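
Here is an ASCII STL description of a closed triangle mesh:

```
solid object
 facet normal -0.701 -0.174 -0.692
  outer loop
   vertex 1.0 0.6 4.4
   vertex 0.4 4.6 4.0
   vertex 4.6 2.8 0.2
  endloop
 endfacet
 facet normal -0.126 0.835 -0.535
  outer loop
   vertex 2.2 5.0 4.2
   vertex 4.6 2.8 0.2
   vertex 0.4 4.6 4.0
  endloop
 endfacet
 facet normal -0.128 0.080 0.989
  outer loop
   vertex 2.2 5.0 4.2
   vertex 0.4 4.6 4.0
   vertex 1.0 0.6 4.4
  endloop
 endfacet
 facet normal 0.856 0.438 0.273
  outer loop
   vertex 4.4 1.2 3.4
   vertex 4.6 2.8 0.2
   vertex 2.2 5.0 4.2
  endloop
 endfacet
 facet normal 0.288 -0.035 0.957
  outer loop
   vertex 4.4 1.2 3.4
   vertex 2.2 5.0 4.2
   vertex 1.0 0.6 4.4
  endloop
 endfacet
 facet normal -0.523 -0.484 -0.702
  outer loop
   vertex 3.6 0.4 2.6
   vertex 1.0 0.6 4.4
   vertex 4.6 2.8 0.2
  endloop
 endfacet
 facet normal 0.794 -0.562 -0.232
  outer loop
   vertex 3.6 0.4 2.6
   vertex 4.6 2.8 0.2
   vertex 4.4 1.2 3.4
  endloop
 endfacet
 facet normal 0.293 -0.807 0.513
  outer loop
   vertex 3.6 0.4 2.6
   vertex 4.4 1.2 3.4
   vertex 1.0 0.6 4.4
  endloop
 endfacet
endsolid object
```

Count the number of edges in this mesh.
12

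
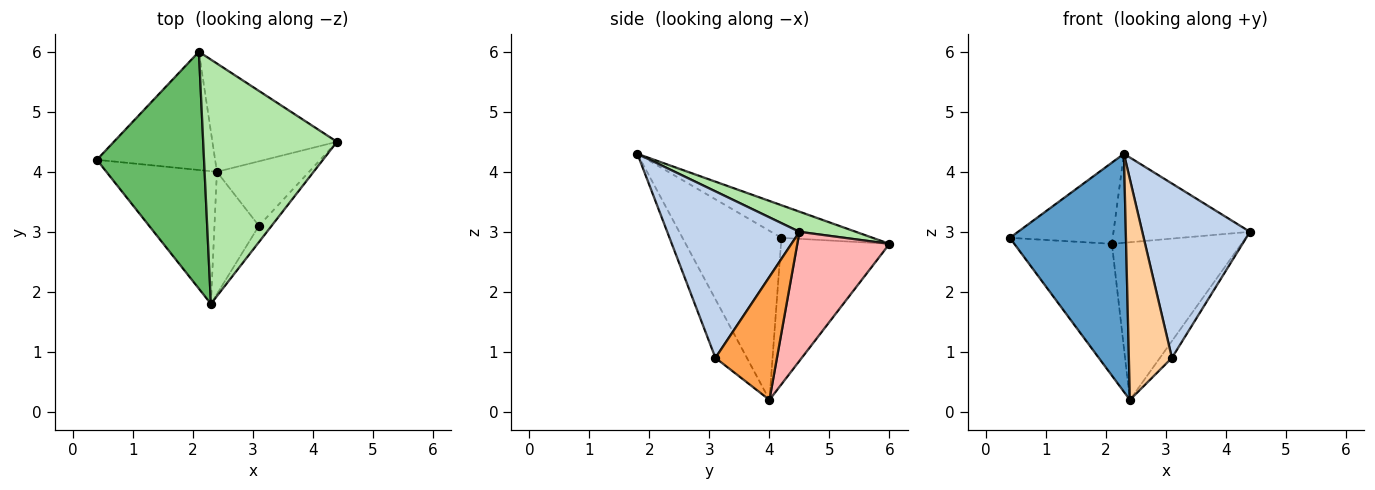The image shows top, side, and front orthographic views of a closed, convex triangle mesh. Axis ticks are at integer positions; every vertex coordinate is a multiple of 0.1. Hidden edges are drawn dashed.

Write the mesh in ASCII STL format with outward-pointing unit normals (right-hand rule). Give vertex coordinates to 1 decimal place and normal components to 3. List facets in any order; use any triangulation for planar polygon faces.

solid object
 facet normal -0.597 -0.701 -0.390
  outer loop
   vertex 2.4 4.0 0.2
   vertex 2.3 1.8 4.3
   vertex 0.4 4.2 2.9
  endloop
 endfacet
 facet normal 0.774 -0.630 -0.059
  outer loop
   vertex 3.1 3.1 0.9
   vertex 4.4 4.5 3.0
   vertex 2.3 1.8 4.3
  endloop
 endfacet
 facet normal 0.791 0.154 -0.592
  outer loop
   vertex 3.1 3.1 0.9
   vertex 2.4 4.0 0.2
   vertex 4.4 4.5 3.0
  endloop
 endfacet
 facet normal -0.539 -0.737 -0.408
  outer loop
   vertex 3.1 3.1 0.9
   vertex 2.3 1.8 4.3
   vertex 2.4 4.0 0.2
  endloop
 endfacet
 facet normal -0.276 0.312 0.909
  outer loop
   vertex 2.1 6.0 2.8
   vertex 0.4 4.2 2.9
   vertex 2.3 1.8 4.3
  endloop
 endfacet
 facet normal 0.140 0.339 0.930
  outer loop
   vertex 2.1 6.0 2.8
   vertex 2.3 1.8 4.3
   vertex 4.4 4.5 3.0
  endloop
 endfacet
 facet normal -0.637 0.573 -0.515
  outer loop
   vertex 2.1 6.0 2.8
   vertex 2.4 4.0 0.2
   vertex 0.4 4.2 2.9
  endloop
 endfacet
 facet normal 0.506 0.711 -0.488
  outer loop
   vertex 2.1 6.0 2.8
   vertex 4.4 4.5 3.0
   vertex 2.4 4.0 0.2
  endloop
 endfacet
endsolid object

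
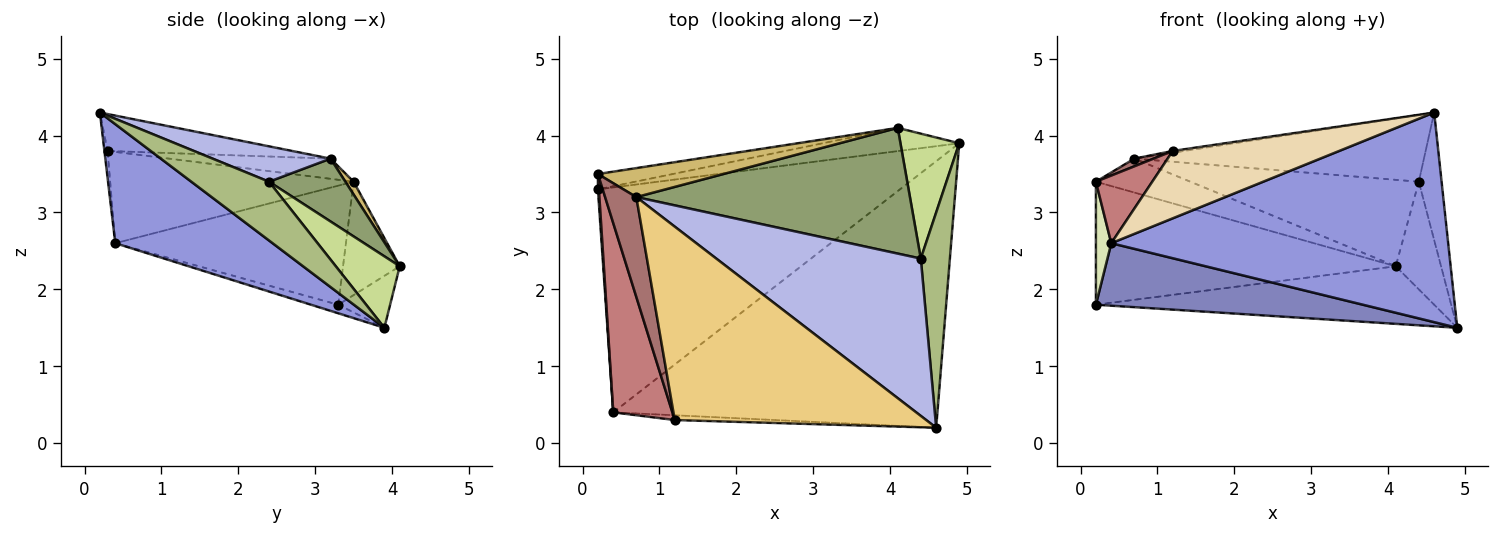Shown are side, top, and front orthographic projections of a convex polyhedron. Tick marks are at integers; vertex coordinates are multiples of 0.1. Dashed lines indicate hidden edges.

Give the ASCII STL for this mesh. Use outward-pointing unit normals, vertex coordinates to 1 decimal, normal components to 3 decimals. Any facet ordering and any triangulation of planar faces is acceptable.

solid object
 facet normal -0.141 0.918 -0.370
  outer loop
   vertex 4.1 4.1 2.3
   vertex 4.9 3.9 1.5
   vertex 0.2 3.3 1.8
  endloop
 endfacet
 facet normal -0.027 -0.268 -0.963
  outer loop
   vertex 0.4 0.4 2.6
   vertex 0.2 3.3 1.8
   vertex 4.9 3.9 1.5
  endloop
 endfacet
 facet normal 0.277 -0.594 -0.755
  outer loop
   vertex 0.4 0.4 2.6
   vertex 4.9 3.9 1.5
   vertex 4.6 0.2 4.3
  endloop
 endfacet
 facet normal 0.157 0.386 0.909
  outer loop
   vertex 4.4 2.4 3.4
   vertex 0.7 3.2 3.7
   vertex 4.6 0.2 4.3
  endloop
 endfacet
 facet normal 0.186 0.557 0.810
  outer loop
   vertex 4.4 2.4 3.4
   vertex 4.1 4.1 2.3
   vertex 0.7 3.2 3.7
  endloop
 endfacet
 facet normal 0.867 0.254 0.429
  outer loop
   vertex 4.4 2.4 3.4
   vertex 4.6 0.2 4.3
   vertex 4.9 3.9 1.5
  endloop
 endfacet
 facet normal 0.677 0.480 0.557
  outer loop
   vertex 4.4 2.4 3.4
   vertex 4.9 3.9 1.5
   vertex 4.1 4.1 2.3
  endloop
 endfacet
 facet normal -0.998 -0.067 0.008
  outer loop
   vertex 0.2 3.5 3.4
   vertex 0.2 3.3 1.8
   vertex 0.4 0.4 2.6
  endloop
 endfacet
 facet normal -0.184 0.975 -0.122
  outer loop
   vertex 0.2 3.5 3.4
   vertex 4.1 4.1 2.3
   vertex 0.2 3.3 1.8
  endloop
 endfacet
 facet normal 0.066 0.759 0.648
  outer loop
   vertex 0.2 3.5 3.4
   vertex 0.7 3.2 3.7
   vertex 4.1 4.1 2.3
  endloop
 endfacet
 facet normal -0.145 0.009 0.989
  outer loop
   vertex 1.2 0.3 3.8
   vertex 4.6 0.2 4.3
   vertex 0.7 3.2 3.7
  endloop
 endfacet
 facet normal -0.019 -0.997 -0.070
  outer loop
   vertex 1.2 0.3 3.8
   vertex 0.4 0.4 2.6
   vertex 4.6 0.2 4.3
  endloop
 endfacet
 facet normal -0.542 -0.064 0.838
  outer loop
   vertex 1.2 0.3 3.8
   vertex 0.7 3.2 3.7
   vertex 0.2 3.5 3.4
  endloop
 endfacet
 facet normal -0.824 -0.191 0.533
  outer loop
   vertex 1.2 0.3 3.8
   vertex 0.2 3.5 3.4
   vertex 0.4 0.4 2.6
  endloop
 endfacet
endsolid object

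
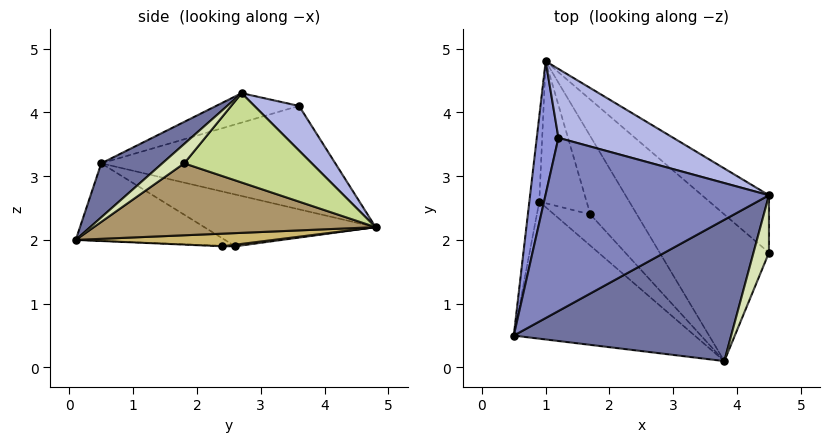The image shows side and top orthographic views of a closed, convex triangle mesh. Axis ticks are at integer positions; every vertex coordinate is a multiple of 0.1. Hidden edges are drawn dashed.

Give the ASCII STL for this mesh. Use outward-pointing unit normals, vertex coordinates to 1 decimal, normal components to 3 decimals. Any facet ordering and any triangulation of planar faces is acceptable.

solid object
 facet normal 0.177 -0.678 0.713
  outer loop
   vertex 3.8 0.1 2.0
   vertex 4.5 2.7 4.3
   vertex 0.5 0.5 3.2
  endloop
 endfacet
 facet normal -0.126 -0.250 0.960
  outer loop
   vertex 1.2 3.6 4.1
   vertex 0.5 0.5 3.2
   vertex 4.5 2.7 4.3
  endloop
 endfacet
 facet normal -0.966 0.159 0.202
  outer loop
   vertex 1.2 3.6 4.1
   vertex 1.0 4.8 2.2
   vertex 0.5 0.5 3.2
  endloop
 endfacet
 facet normal 0.198 0.838 0.508
  outer loop
   vertex 1.2 3.6 4.1
   vertex 4.5 2.7 4.3
   vertex 1.0 4.8 2.2
  endloop
 endfacet
 facet normal -0.980 0.070 -0.188
  outer loop
   vertex 0.9 2.6 1.9
   vertex 0.5 0.5 3.2
   vertex 1.0 4.8 2.2
  endloop
 endfacet
 facet normal -0.353 -0.443 -0.824
  outer loop
   vertex 0.9 2.6 1.9
   vertex 3.8 0.1 2.0
   vertex 0.5 0.5 3.2
  endloop
 endfacet
 facet normal 0.645 0.591 -0.484
  outer loop
   vertex 4.5 1.8 3.2
   vertex 1.0 4.8 2.2
   vertex 4.5 2.7 4.3
  endloop
 endfacet
 facet normal 0.622 -0.606 0.496
  outer loop
   vertex 4.5 1.8 3.2
   vertex 4.5 2.7 4.3
   vertex 3.8 0.1 2.0
  endloop
 endfacet
 facet normal 0.517 0.341 -0.785
  outer loop
   vertex 4.5 1.8 3.2
   vertex 3.8 0.1 2.0
   vertex 1.0 4.8 2.2
  endloop
 endfacet
 facet normal 0.257 0.193 -0.947
  outer loop
   vertex 1.7 2.4 1.9
   vertex 1.0 4.8 2.2
   vertex 3.8 0.1 2.0
  endloop
 endfacet
 facet normal 0.033 0.134 -0.990
  outer loop
   vertex 1.7 2.4 1.9
   vertex 0.9 2.6 1.9
   vertex 1.0 4.8 2.2
  endloop
 endfacet
 facet normal -0.014 -0.056 -0.998
  outer loop
   vertex 1.7 2.4 1.9
   vertex 3.8 0.1 2.0
   vertex 0.9 2.6 1.9
  endloop
 endfacet
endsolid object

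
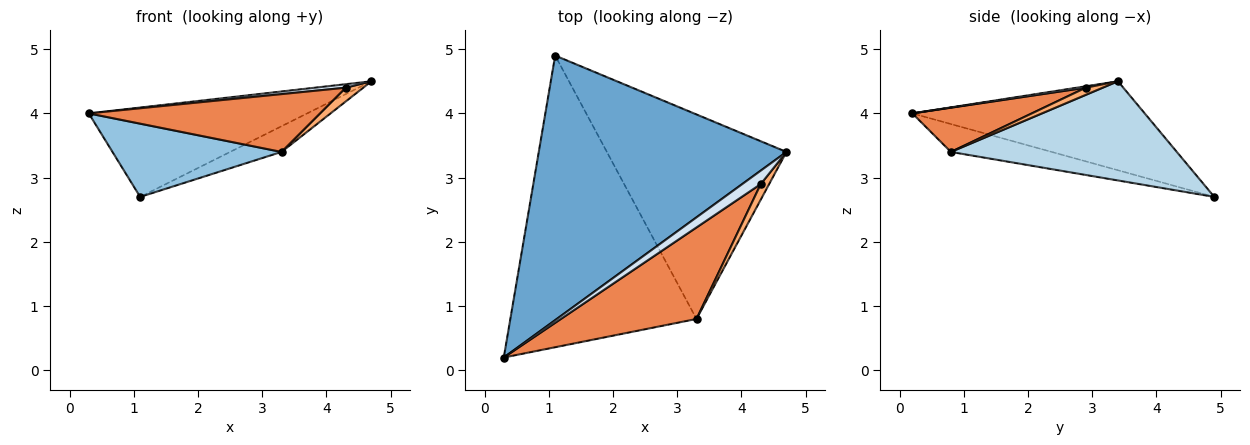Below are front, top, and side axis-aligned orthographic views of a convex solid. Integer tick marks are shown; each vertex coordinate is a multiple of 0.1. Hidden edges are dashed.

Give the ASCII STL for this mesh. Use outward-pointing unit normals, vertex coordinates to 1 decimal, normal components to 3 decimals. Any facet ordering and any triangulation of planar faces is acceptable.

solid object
 facet normal -0.322 0.303 0.897
  outer loop
   vertex 1.1 4.9 2.7
   vertex 0.3 0.2 4.0
   vertex 4.7 3.4 4.5
  endloop
 endfacet
 facet normal -0.144 -0.241 -0.960
  outer loop
   vertex 3.3 0.8 3.4
   vertex 0.3 0.2 4.0
   vertex 1.1 4.9 2.7
  endloop
 endfacet
 facet normal 0.481 0.109 -0.870
  outer loop
   vertex 3.3 0.8 3.4
   vertex 1.1 4.9 2.7
   vertex 4.7 3.4 4.5
  endloop
 endfacet
 facet normal 0.073 -0.252 0.965
  outer loop
   vertex 4.3 2.9 4.4
   vertex 4.7 3.4 4.5
   vertex 0.3 0.2 4.0
  endloop
 endfacet
 facet normal 0.266 -0.515 0.815
  outer loop
   vertex 4.3 2.9 4.4
   vertex 0.3 0.2 4.0
   vertex 3.3 0.8 3.4
  endloop
 endfacet
 facet normal 0.539 -0.557 0.632
  outer loop
   vertex 4.3 2.9 4.4
   vertex 3.3 0.8 3.4
   vertex 4.7 3.4 4.5
  endloop
 endfacet
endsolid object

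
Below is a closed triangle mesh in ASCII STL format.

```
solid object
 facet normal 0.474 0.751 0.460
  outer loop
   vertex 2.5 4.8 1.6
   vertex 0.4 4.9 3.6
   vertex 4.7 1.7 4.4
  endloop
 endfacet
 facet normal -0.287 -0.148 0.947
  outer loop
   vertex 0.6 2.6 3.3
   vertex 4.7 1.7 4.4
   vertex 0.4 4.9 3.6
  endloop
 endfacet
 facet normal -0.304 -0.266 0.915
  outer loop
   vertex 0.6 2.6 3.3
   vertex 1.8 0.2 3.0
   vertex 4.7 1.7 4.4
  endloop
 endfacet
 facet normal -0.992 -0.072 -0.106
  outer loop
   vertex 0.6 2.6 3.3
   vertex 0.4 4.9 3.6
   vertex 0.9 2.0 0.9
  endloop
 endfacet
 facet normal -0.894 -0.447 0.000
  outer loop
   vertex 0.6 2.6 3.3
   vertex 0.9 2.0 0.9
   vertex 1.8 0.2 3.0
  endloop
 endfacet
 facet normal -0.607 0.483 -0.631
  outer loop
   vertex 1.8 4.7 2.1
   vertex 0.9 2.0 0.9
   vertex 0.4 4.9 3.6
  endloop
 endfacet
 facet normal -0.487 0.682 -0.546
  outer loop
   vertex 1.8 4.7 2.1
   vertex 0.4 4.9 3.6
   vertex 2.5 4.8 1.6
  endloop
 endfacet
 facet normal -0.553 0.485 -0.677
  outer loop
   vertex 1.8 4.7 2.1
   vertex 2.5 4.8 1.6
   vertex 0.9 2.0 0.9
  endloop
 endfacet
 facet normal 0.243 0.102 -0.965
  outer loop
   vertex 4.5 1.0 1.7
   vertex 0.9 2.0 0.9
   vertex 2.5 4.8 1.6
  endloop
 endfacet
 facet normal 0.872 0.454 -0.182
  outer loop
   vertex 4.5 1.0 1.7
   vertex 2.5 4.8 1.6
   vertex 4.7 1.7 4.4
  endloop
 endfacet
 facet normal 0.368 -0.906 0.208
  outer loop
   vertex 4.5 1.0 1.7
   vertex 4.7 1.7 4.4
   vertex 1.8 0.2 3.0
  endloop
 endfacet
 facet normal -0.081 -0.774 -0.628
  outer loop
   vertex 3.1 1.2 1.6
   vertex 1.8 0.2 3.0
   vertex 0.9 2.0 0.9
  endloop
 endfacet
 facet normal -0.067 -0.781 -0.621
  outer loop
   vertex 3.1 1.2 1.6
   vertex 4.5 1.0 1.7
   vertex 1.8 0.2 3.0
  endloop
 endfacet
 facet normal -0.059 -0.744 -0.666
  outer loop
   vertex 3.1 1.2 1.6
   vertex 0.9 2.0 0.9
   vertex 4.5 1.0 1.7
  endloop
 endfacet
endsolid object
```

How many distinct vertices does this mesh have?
9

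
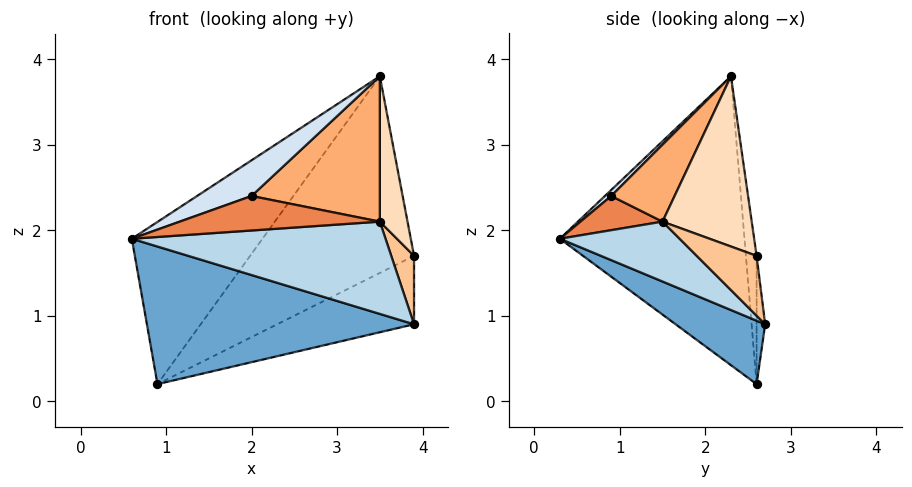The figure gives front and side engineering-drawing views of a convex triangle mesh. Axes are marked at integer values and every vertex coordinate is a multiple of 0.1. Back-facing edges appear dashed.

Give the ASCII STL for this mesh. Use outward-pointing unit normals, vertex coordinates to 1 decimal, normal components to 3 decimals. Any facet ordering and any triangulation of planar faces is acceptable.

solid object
 facet normal 0.201 -0.599 -0.775
  outer loop
   vertex 0.9 2.6 0.2
   vertex 3.9 2.7 0.9
   vertex 0.6 0.3 1.9
  endloop
 endfacet
 facet normal -0.688 0.487 0.538
  outer loop
   vertex 3.5 2.3 3.8
   vertex 0.9 2.6 0.2
   vertex 0.6 0.3 1.9
  endloop
 endfacet
 facet normal 0.339 -0.719 -0.606
  outer loop
   vertex 3.5 1.5 2.1
   vertex 0.6 0.3 1.9
   vertex 3.9 2.7 0.9
  endloop
 endfacet
 facet normal 0.087 -0.749 0.656
  outer loop
   vertex 2.0 0.9 2.4
   vertex 3.5 2.3 3.8
   vertex 0.6 0.3 1.9
  endloop
 endfacet
 facet normal 0.379 -0.924 0.047
  outer loop
   vertex 2.0 0.9 2.4
   vertex 0.6 0.3 1.9
   vertex 3.5 1.5 2.1
  endloop
 endfacet
 facet normal 0.408 -0.826 0.389
  outer loop
   vertex 2.0 0.9 2.4
   vertex 3.5 1.5 2.1
   vertex 3.5 2.3 3.8
  endloop
 endfacet
 facet normal 0.934 -0.356 -0.044
  outer loop
   vertex 3.9 2.6 1.7
   vertex 3.5 1.5 2.1
   vertex 3.9 2.7 0.9
  endloop
 endfacet
 facet normal 0.946 -0.294 0.138
  outer loop
   vertex 3.9 2.6 1.7
   vertex 3.5 2.3 3.8
   vertex 3.5 1.5 2.1
  endloop
 endfacet
 facet normal -0.062 0.990 0.124
  outer loop
   vertex 3.9 2.6 1.7
   vertex 3.9 2.7 0.9
   vertex 0.9 2.6 0.2
  endloop
 endfacet
 facet normal -0.065 0.990 0.129
  outer loop
   vertex 3.9 2.6 1.7
   vertex 0.9 2.6 0.2
   vertex 3.5 2.3 3.8
  endloop
 endfacet
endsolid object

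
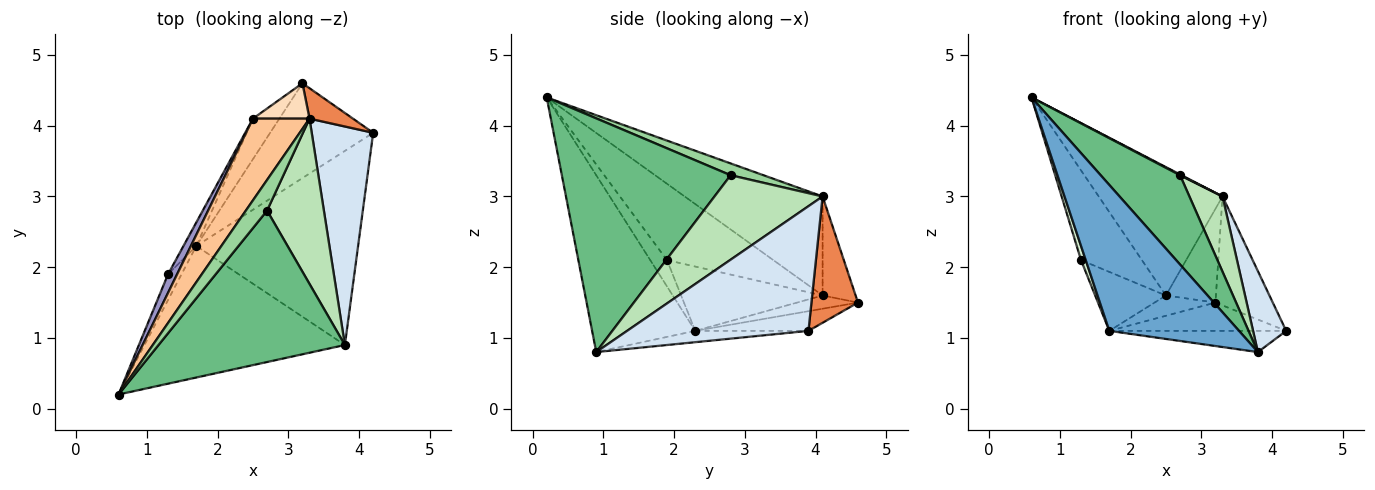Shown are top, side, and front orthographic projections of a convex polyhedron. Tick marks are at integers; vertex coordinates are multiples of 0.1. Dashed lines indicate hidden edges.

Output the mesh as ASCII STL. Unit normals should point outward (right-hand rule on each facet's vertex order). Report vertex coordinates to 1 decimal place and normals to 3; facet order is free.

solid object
 facet normal -0.509 -0.639 -0.576
  outer loop
   vertex 1.7 2.3 1.1
   vertex 3.8 0.9 0.8
   vertex 0.6 0.2 4.4
  endloop
 endfacet
 facet normal -0.069 0.108 -0.992
  outer loop
   vertex 1.7 2.3 1.1
   vertex 4.2 3.9 1.1
   vertex 3.8 0.9 0.8
  endloop
 endfacet
 facet normal -0.180 0.281 -0.943
  outer loop
   vertex 1.7 2.3 1.1
   vertex 3.2 4.6 1.5
   vertex 4.2 3.9 1.1
  endloop
 endfacet
 facet normal 0.885 -0.162 0.436
  outer loop
   vertex 3.3 4.1 3.0
   vertex 3.8 0.9 0.8
   vertex 4.2 3.9 1.1
  endloop
 endfacet
 facet normal 0.616 0.759 0.212
  outer loop
   vertex 3.3 4.1 3.0
   vertex 4.2 3.9 1.1
   vertex 3.2 4.6 1.5
  endloop
 endfacet
 facet normal -0.408 0.408 -0.816
  outer loop
   vertex 2.5 4.1 1.6
   vertex 3.2 4.6 1.5
   vertex 1.7 2.3 1.1
  endloop
 endfacet
 facet normal -0.685 0.615 0.391
  outer loop
   vertex 2.5 4.1 1.6
   vertex 0.6 0.2 4.4
   vertex 3.3 4.1 3.0
  endloop
 endfacet
 facet normal -0.526 0.796 0.300
  outer loop
   vertex 2.5 4.1 1.6
   vertex 3.3 4.1 3.0
   vertex 3.2 4.6 1.5
  endloop
 endfacet
 facet normal 0.734 -0.345 0.585
  outer loop
   vertex 2.7 2.8 3.3
   vertex 0.6 0.2 4.4
   vertex 3.8 0.9 0.8
  endloop
 endfacet
 facet normal 0.486 -0.022 0.874
  outer loop
   vertex 2.7 2.8 3.3
   vertex 3.3 4.1 3.0
   vertex 0.6 0.2 4.4
  endloop
 endfacet
 facet normal 0.804 -0.246 0.541
  outer loop
   vertex 2.7 2.8 3.3
   vertex 3.8 0.9 0.8
   vertex 3.3 4.1 3.0
  endloop
 endfacet
 facet normal -0.863 -0.243 -0.443
  outer loop
   vertex 1.3 1.9 2.1
   vertex 1.7 2.3 1.1
   vertex 0.6 0.2 4.4
  endloop
 endfacet
 facet normal -0.863 0.494 0.103
  outer loop
   vertex 1.3 1.9 2.1
   vertex 0.6 0.2 4.4
   vertex 2.5 4.1 1.6
  endloop
 endfacet
 facet normal -0.880 0.440 -0.176
  outer loop
   vertex 1.3 1.9 2.1
   vertex 2.5 4.1 1.6
   vertex 1.7 2.3 1.1
  endloop
 endfacet
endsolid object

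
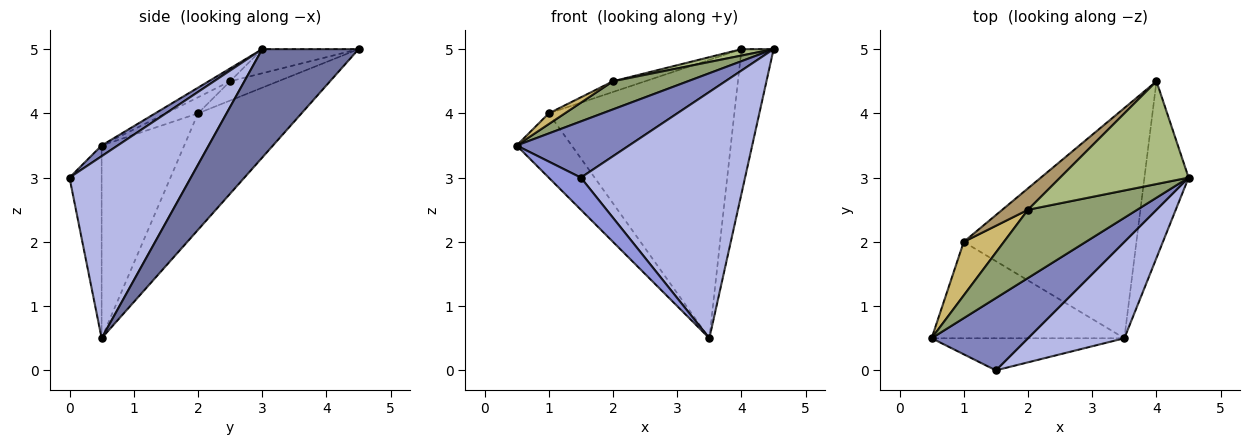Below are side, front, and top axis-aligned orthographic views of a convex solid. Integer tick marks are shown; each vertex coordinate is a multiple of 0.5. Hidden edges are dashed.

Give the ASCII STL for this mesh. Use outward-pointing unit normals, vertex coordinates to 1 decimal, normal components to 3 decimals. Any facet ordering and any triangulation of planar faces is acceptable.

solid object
 facet normal 0.885 0.295 -0.361
  outer loop
   vertex 4.0 4.5 5.0
   vertex 4.5 3.0 5.0
   vertex 3.5 0.5 0.5
  endloop
 endfacet
 facet normal 0.087 -0.612 0.786
  outer loop
   vertex 1.5 0.0 3.0
   vertex 4.5 3.0 5.0
   vertex 0.5 0.5 3.5
  endloop
 endfacet
 facet normal -0.577 -0.577 -0.577
  outer loop
   vertex 1.5 0.0 3.0
   vertex 0.5 0.5 3.5
   vertex 3.5 0.5 0.5
  endloop
 endfacet
 facet normal 0.567 -0.767 0.300
  outer loop
   vertex 1.5 0.0 3.0
   vertex 3.5 0.5 0.5
   vertex 4.5 3.0 5.0
  endloop
 endfacet
 facet normal -0.108 -0.379 0.919
  outer loop
   vertex 2.0 2.5 4.5
   vertex 0.5 0.5 3.5
   vertex 4.5 3.0 5.0
  endloop
 endfacet
 facet normal -0.184 -0.061 0.981
  outer loop
   vertex 2.0 2.5 4.5
   vertex 4.5 3.0 5.0
   vertex 4.0 4.5 5.0
  endloop
 endfacet
 facet normal -0.395 0.708 -0.585
  outer loop
   vertex 1.0 2.0 4.0
   vertex 4.0 4.5 5.0
   vertex 3.5 0.5 0.5
  endloop
 endfacet
 facet normal -0.640 0.426 -0.640
  outer loop
   vertex 1.0 2.0 4.0
   vertex 3.5 0.5 0.5
   vertex 0.5 0.5 3.5
  endloop
 endfacet
 facet normal -0.557 0.371 0.743
  outer loop
   vertex 1.0 2.0 4.0
   vertex 2.0 2.5 4.5
   vertex 4.0 4.5 5.0
  endloop
 endfacet
 facet normal -0.365 -0.183 0.913
  outer loop
   vertex 1.0 2.0 4.0
   vertex 0.5 0.5 3.5
   vertex 2.0 2.5 4.5
  endloop
 endfacet
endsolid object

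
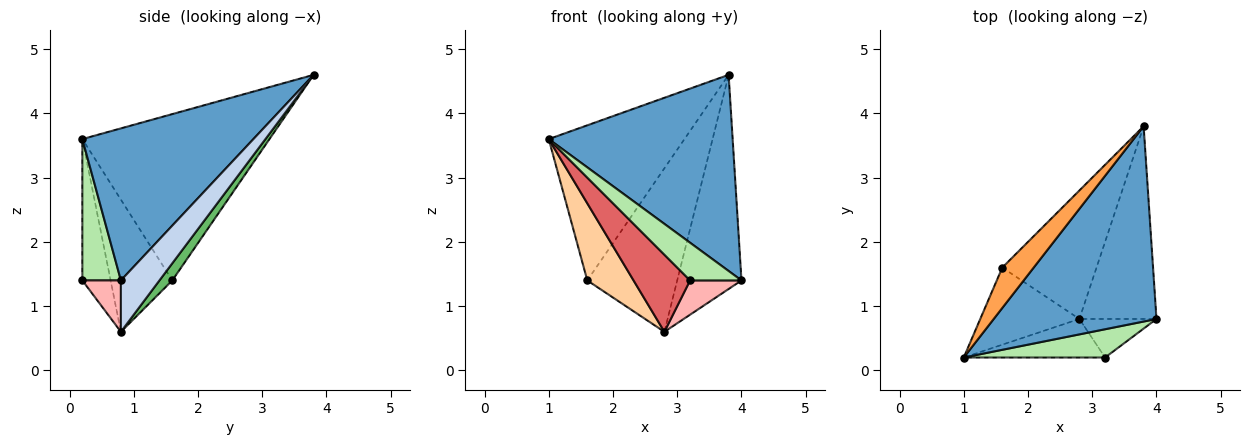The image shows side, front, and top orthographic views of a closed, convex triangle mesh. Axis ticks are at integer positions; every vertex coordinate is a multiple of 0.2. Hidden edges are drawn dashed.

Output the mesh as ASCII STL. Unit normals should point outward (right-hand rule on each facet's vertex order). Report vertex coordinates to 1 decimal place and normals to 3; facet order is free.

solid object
 facet normal 0.550 -0.592 0.589
  outer loop
   vertex 3.8 3.8 4.6
   vertex 1.0 0.2 3.6
   vertex 4.0 0.8 1.4
  endloop
 endfacet
 facet normal 0.407 0.679 -0.611
  outer loop
   vertex 2.8 0.8 0.6
   vertex 3.8 3.8 4.6
   vertex 4.0 0.8 1.4
  endloop
 endfacet
 facet normal -0.800 0.580 0.151
  outer loop
   vertex 1.6 1.6 1.4
   vertex 1.0 0.2 3.6
   vertex 3.8 3.8 4.6
  endloop
 endfacet
 facet normal -0.686 -0.514 -0.514
  outer loop
   vertex 1.6 1.6 1.4
   vertex 2.8 0.8 0.6
   vertex 1.0 0.2 3.6
  endloop
 endfacet
 facet normal 0.112 0.781 -0.614
  outer loop
   vertex 1.6 1.6 1.4
   vertex 3.8 3.8 4.6
   vertex 2.8 0.8 0.6
  endloop
 endfacet
 facet normal 0.514 -0.686 0.514
  outer loop
   vertex 3.2 0.2 1.4
   vertex 4.0 0.8 1.4
   vertex 1.0 0.2 3.6
  endloop
 endfacet
 facet normal -0.408 -0.816 -0.408
  outer loop
   vertex 3.2 0.2 1.4
   vertex 1.0 0.2 3.6
   vertex 2.8 0.8 0.6
  endloop
 endfacet
 facet normal 0.446 -0.595 -0.669
  outer loop
   vertex 3.2 0.2 1.4
   vertex 2.8 0.8 0.6
   vertex 4.0 0.8 1.4
  endloop
 endfacet
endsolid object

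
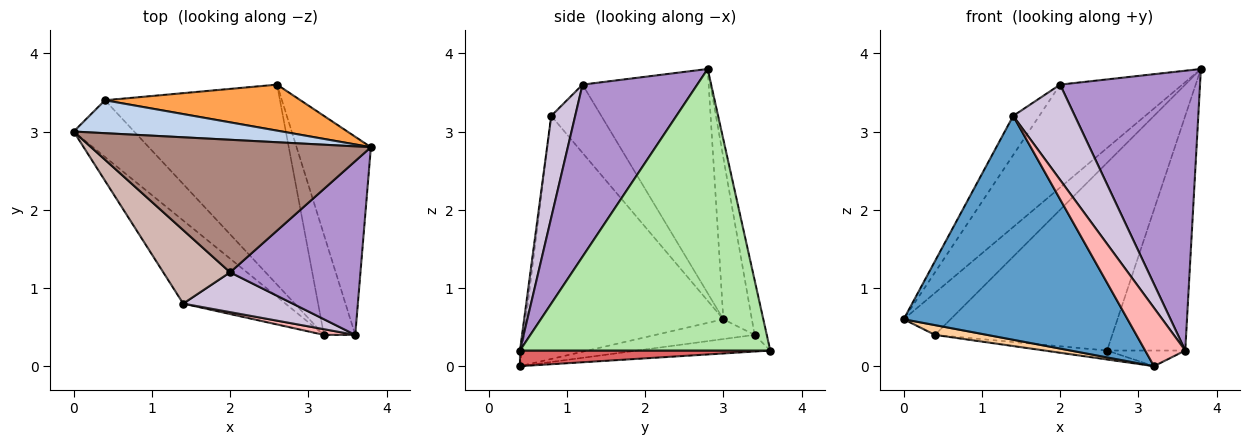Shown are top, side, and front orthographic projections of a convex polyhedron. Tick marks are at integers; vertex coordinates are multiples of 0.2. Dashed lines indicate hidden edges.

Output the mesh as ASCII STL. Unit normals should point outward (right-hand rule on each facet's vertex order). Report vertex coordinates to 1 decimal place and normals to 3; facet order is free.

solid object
 facet normal -0.637 -0.722 -0.268
  outer loop
   vertex 1.4 0.8 3.2
   vertex 0.0 3.0 0.6
   vertex 3.2 0.4 0.0
  endloop
 endfacet
 facet normal -0.431 0.710 0.557
  outer loop
   vertex 0.4 3.4 0.4
   vertex 0.0 3.0 0.6
   vertex 3.8 2.8 3.8
  endloop
 endfacet
 facet normal -0.067 0.969 0.238
  outer loop
   vertex 0.4 3.4 0.4
   vertex 3.8 2.8 3.8
   vertex 2.6 3.6 0.2
  endloop
 endfacet
 facet normal -0.307 -0.162 -0.938
  outer loop
   vertex 0.4 3.4 0.4
   vertex 3.2 0.4 0.0
   vertex 0.0 3.0 0.6
  endloop
 endfacet
 facet normal -0.094 0.044 -0.995
  outer loop
   vertex 0.4 3.4 0.4
   vertex 2.6 3.6 0.2
   vertex 3.2 0.4 0.0
  endloop
 endfacet
 facet normal 0.926 0.289 -0.244
  outer loop
   vertex 3.6 0.4 0.2
   vertex 2.6 3.6 0.2
   vertex 3.8 2.8 3.8
  endloop
 endfacet
 facet normal 0.443 0.138 -0.886
  outer loop
   vertex 3.6 0.4 0.2
   vertex 3.2 0.4 0.0
   vertex 2.6 3.6 0.2
  endloop
 endfacet
 facet normal -0.048 -0.994 0.097
  outer loop
   vertex 3.6 0.4 0.2
   vertex 1.4 0.8 3.2
   vertex 3.2 0.4 0.0
  endloop
 endfacet
 facet normal 0.572 -0.697 0.433
  outer loop
   vertex 2.0 1.2 3.6
   vertex 3.6 0.4 0.2
   vertex 3.8 2.8 3.8
  endloop
 endfacet
 facet normal 0.337 -0.869 0.363
  outer loop
   vertex 2.0 1.2 3.6
   vertex 1.4 0.8 3.2
   vertex 3.6 0.4 0.2
  endloop
 endfacet
 facet normal -0.535 0.518 0.667
  outer loop
   vertex 2.0 1.2 3.6
   vertex 3.8 2.8 3.8
   vertex 0.0 3.0 0.6
  endloop
 endfacet
 facet normal -0.670 0.349 0.656
  outer loop
   vertex 2.0 1.2 3.6
   vertex 0.0 3.0 0.6
   vertex 1.4 0.8 3.2
  endloop
 endfacet
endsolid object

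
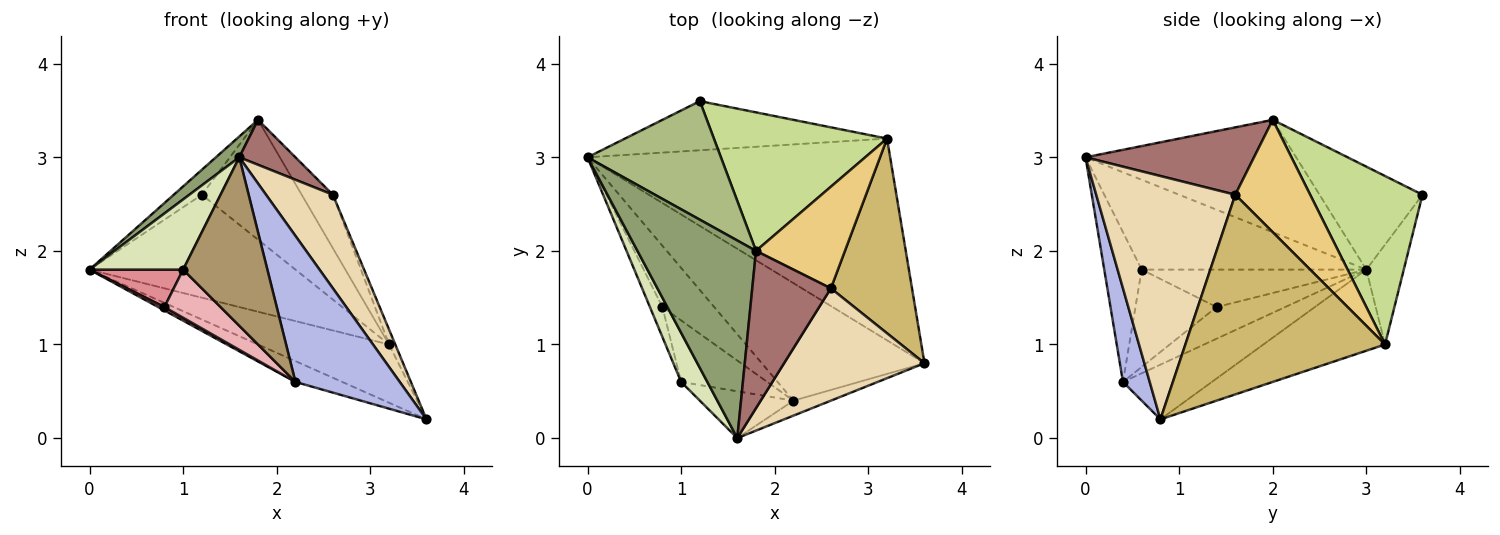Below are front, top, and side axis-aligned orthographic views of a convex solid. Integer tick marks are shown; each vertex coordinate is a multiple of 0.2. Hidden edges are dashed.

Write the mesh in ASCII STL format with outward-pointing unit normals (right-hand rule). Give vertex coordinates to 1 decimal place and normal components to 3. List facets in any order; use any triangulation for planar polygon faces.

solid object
 facet normal -0.249 0.269 -0.930
  outer loop
   vertex 3.2 3.2 1.0
   vertex 3.6 0.8 0.2
   vertex 0.0 3.0 1.8
  endloop
 endfacet
 facet normal -0.162 0.891 -0.425
  outer loop
   vertex 3.2 3.2 1.0
   vertex 0.0 3.0 1.8
   vertex 1.2 3.6 2.6
  endloop
 endfacet
 facet normal -0.314 0.165 -0.935
  outer loop
   vertex 2.2 0.4 0.6
   vertex 0.0 3.0 1.8
   vertex 3.6 0.8 0.2
  endloop
 endfacet
 facet normal 0.247 -0.964 -0.099
  outer loop
   vertex 2.2 0.4 0.6
   vertex 3.6 0.8 0.2
   vertex 1.6 0.0 3.0
  endloop
 endfacet
 facet normal -0.686 -0.076 0.724
  outer loop
   vertex 1.8 2.0 3.4
   vertex 0.0 3.0 1.8
   vertex 1.6 0.0 3.0
  endloop
 endfacet
 facet normal -0.603 0.164 0.781
  outer loop
   vertex 1.8 2.0 3.4
   vertex 1.2 3.6 2.6
   vertex 0.0 3.0 1.8
  endloop
 endfacet
 facet normal 0.593 0.527 0.609
  outer loop
   vertex 1.8 2.0 3.4
   vertex 3.2 3.2 1.0
   vertex 1.2 3.6 2.6
  endloop
 endfacet
 facet normal -0.891 -0.371 0.260
  outer loop
   vertex 1.0 0.6 1.8
   vertex 1.6 0.0 3.0
   vertex 0.0 3.0 1.8
  endloop
 endfacet
 facet normal -0.394 -0.886 -0.246
  outer loop
   vertex 1.0 0.6 1.8
   vertex 2.2 0.4 0.6
   vertex 1.6 0.0 3.0
  endloop
 endfacet
 facet normal 0.926 0.029 0.376
  outer loop
   vertex 2.6 1.6 2.6
   vertex 3.6 0.8 0.2
   vertex 3.2 3.2 1.0
  endloop
 endfacet
 facet normal 0.745 0.311 0.590
  outer loop
   vertex 2.6 1.6 2.6
   vertex 3.2 3.2 1.0
   vertex 1.8 2.0 3.4
  endloop
 endfacet
 facet normal 0.800 -0.384 0.461
  outer loop
   vertex 2.6 1.6 2.6
   vertex 1.6 0.0 3.0
   vertex 3.6 0.8 0.2
  endloop
 endfacet
 facet normal 0.636 -0.212 0.742
  outer loop
   vertex 2.6 1.6 2.6
   vertex 1.8 2.0 3.4
   vertex 1.6 0.0 3.0
  endloop
 endfacet
 facet normal -0.521 -0.047 -0.852
  outer loop
   vertex 0.8 1.4 1.4
   vertex 0.0 3.0 1.8
   vertex 2.2 0.4 0.6
  endloop
 endfacet
 facet normal -0.882 -0.368 -0.294
  outer loop
   vertex 0.8 1.4 1.4
   vertex 1.0 0.6 1.8
   vertex 0.0 3.0 1.8
  endloop
 endfacet
 facet normal -0.665 -0.460 -0.588
  outer loop
   vertex 0.8 1.4 1.4
   vertex 2.2 0.4 0.6
   vertex 1.0 0.6 1.8
  endloop
 endfacet
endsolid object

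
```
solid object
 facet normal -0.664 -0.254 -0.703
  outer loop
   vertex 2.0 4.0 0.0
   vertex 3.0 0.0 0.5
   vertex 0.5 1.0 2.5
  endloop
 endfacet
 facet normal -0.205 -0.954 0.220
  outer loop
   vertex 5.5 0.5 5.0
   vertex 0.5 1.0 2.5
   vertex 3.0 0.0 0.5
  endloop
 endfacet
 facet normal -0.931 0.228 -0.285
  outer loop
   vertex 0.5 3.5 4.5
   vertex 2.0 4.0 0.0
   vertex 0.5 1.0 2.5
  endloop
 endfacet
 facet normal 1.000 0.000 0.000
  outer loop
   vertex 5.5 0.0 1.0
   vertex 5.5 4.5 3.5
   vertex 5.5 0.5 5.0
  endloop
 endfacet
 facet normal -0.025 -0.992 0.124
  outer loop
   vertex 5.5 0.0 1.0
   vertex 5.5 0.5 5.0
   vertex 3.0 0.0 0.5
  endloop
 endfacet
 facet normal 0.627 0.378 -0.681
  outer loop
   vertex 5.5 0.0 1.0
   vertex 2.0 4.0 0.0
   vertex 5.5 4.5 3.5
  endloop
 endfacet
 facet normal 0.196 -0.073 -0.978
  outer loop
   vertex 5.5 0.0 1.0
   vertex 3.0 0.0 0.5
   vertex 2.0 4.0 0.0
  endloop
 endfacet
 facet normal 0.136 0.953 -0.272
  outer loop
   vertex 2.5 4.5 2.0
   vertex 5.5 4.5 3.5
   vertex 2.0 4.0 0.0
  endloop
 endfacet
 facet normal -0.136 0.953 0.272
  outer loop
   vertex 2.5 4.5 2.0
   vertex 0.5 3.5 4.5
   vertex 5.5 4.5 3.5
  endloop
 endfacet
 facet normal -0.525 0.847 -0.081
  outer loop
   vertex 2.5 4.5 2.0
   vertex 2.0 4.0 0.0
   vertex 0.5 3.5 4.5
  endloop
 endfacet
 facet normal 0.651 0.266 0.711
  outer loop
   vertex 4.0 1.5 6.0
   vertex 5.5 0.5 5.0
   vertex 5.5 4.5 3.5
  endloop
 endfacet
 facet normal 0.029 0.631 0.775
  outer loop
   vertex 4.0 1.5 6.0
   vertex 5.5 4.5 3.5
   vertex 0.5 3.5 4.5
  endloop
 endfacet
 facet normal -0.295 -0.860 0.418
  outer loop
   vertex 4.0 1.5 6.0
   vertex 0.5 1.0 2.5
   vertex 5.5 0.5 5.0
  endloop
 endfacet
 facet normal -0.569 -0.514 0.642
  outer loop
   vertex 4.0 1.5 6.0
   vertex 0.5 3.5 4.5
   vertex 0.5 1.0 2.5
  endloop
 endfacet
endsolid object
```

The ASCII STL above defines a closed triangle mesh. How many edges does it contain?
21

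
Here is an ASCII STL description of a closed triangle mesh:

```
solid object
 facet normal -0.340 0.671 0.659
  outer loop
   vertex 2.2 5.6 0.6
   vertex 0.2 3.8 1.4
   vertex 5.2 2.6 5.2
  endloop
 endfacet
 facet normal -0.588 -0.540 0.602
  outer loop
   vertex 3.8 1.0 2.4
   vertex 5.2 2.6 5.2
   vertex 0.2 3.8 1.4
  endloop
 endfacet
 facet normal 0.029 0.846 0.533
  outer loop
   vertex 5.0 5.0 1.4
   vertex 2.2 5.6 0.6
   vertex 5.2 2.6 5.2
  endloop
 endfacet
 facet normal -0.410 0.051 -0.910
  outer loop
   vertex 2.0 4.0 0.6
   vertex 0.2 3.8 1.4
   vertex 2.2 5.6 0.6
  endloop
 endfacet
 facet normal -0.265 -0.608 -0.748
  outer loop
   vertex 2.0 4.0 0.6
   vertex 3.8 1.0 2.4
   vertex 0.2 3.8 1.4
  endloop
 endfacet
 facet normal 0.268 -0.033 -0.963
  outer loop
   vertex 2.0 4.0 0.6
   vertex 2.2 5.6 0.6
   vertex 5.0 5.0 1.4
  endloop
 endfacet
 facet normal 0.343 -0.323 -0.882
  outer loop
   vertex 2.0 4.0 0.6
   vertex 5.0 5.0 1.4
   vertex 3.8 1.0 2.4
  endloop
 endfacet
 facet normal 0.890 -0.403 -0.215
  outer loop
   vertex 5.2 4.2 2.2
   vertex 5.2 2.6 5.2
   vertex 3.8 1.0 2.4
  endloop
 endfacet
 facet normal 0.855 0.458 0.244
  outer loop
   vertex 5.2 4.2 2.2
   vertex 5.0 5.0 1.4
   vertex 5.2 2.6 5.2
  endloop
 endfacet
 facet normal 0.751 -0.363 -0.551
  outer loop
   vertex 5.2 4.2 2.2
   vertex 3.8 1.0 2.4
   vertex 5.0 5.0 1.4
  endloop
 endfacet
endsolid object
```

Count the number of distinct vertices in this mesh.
7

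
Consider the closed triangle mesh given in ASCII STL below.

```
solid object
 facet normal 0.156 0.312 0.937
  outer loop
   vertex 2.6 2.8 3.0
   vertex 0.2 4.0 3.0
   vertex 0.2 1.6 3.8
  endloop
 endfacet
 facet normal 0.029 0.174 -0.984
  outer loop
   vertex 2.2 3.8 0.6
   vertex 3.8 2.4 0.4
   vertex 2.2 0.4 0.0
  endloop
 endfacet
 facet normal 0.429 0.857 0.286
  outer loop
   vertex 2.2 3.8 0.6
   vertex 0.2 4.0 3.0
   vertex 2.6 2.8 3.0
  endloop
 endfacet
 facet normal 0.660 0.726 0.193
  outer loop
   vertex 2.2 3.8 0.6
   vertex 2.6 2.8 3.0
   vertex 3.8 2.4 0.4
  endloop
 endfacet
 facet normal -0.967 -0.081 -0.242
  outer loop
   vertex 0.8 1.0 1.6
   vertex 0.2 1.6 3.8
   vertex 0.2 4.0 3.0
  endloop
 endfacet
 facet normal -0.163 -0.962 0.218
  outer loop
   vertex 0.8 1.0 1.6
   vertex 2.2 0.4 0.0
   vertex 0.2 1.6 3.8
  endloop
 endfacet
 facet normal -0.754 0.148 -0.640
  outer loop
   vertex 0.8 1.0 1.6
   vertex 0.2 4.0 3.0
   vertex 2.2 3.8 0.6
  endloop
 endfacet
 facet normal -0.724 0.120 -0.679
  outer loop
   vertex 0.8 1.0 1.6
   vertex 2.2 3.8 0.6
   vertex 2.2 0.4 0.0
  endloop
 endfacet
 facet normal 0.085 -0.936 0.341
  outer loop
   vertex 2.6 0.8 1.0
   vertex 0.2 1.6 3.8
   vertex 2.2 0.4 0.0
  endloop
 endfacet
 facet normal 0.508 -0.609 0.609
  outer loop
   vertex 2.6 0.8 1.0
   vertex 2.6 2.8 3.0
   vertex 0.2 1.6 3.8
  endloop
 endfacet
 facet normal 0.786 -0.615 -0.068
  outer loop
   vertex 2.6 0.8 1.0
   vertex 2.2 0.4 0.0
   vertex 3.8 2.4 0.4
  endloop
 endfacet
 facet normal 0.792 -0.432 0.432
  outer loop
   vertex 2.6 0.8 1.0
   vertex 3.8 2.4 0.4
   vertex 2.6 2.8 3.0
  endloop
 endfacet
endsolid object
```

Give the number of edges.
18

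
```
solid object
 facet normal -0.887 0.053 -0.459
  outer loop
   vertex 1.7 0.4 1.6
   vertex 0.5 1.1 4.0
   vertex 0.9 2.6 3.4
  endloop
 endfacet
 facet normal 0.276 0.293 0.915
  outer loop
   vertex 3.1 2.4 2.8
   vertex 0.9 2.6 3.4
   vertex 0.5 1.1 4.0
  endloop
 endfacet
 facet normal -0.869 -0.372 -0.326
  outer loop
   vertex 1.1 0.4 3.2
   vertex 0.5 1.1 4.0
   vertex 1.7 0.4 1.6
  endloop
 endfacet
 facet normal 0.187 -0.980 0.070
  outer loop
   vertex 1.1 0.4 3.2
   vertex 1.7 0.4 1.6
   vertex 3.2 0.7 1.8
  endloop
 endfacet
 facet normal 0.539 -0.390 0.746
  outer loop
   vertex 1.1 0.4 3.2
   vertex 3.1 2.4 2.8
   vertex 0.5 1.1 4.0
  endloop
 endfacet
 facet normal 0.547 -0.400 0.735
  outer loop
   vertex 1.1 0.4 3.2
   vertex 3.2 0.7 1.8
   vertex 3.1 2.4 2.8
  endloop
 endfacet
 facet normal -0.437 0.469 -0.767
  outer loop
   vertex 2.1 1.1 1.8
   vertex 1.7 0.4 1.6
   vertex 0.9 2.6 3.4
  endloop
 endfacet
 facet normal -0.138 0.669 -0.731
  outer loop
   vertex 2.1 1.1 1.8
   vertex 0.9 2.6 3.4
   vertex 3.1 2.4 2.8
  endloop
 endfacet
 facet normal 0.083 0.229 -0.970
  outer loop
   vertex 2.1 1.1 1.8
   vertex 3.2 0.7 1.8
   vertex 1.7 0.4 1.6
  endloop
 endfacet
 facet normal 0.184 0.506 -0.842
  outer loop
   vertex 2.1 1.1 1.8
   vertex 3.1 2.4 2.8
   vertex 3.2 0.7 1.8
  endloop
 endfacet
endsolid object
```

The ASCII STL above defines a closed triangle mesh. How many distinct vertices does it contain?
7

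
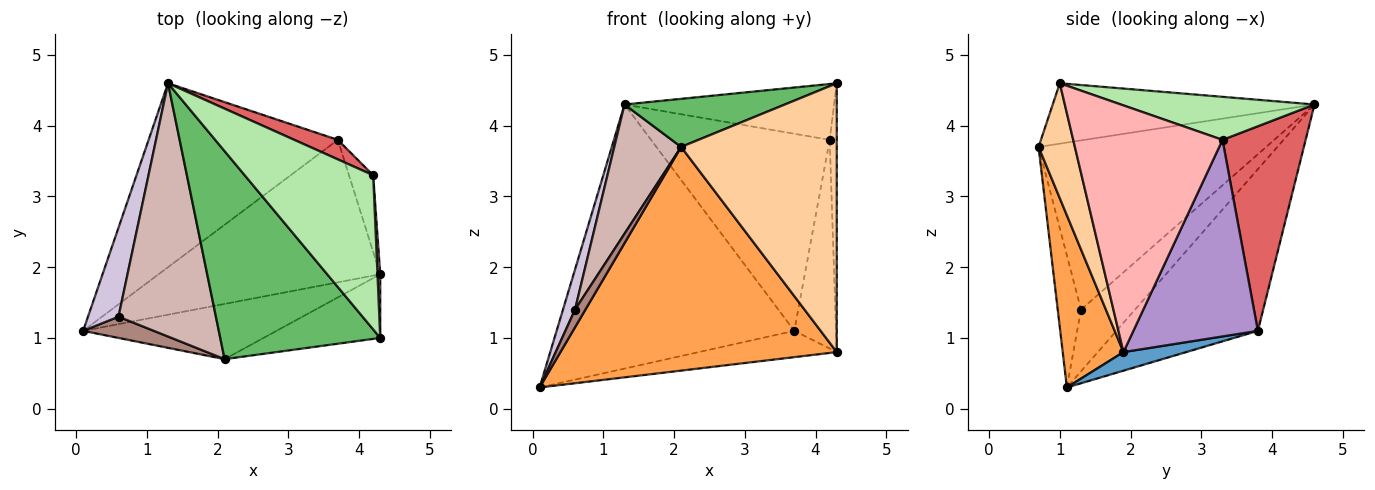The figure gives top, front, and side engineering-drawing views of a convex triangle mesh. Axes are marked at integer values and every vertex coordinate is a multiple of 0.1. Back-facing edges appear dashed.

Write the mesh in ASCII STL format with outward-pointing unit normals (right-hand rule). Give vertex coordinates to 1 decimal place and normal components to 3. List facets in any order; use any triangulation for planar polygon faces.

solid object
 facet normal 0.082 0.181 -0.980
  outer loop
   vertex 3.7 3.8 1.1
   vertex 4.3 1.9 0.8
   vertex 0.1 1.1 0.3
  endloop
 endfacet
 facet normal -0.439 0.737 -0.514
  outer loop
   vertex 3.7 3.8 1.1
   vertex 0.1 1.1 0.3
   vertex 1.3 4.6 4.3
  endloop
 endfacet
 facet normal 0.209 -0.949 -0.234
  outer loop
   vertex 2.1 0.7 3.7
   vertex 0.1 1.1 0.3
   vertex 4.3 1.9 0.8
  endloop
 endfacet
 facet normal 0.221 -0.949 -0.225
  outer loop
   vertex 2.1 0.7 3.7
   vertex 4.3 1.9 0.8
   vertex 4.3 1.0 4.6
  endloop
 endfacet
 facet normal -0.345 -0.211 0.914
  outer loop
   vertex 2.1 0.7 3.7
   vertex 4.3 1.0 4.6
   vertex 1.3 4.6 4.3
  endloop
 endfacet
 facet normal 0.300 0.325 0.897
  outer loop
   vertex 4.2 3.3 3.8
   vertex 1.3 4.6 4.3
   vertex 4.3 1.0 4.6
  endloop
 endfacet
 facet normal 0.420 0.903 0.089
  outer loop
   vertex 4.2 3.3 3.8
   vertex 3.7 3.8 1.1
   vertex 1.3 4.6 4.3
  endloop
 endfacet
 facet normal 0.999 0.047 0.011
  outer loop
   vertex 4.2 3.3 3.8
   vertex 4.3 1.0 4.6
   vertex 4.3 1.9 0.8
  endloop
 endfacet
 facet normal 0.942 0.316 -0.116
  outer loop
   vertex 4.2 3.3 3.8
   vertex 4.3 1.9 0.8
   vertex 3.7 3.8 1.1
  endloop
 endfacet
 facet normal -0.879 -0.196 0.435
  outer loop
   vertex 0.6 1.3 1.4
   vertex 1.3 4.6 4.3
   vertex 0.1 1.1 0.3
  endloop
 endfacet
 facet normal -0.820 -0.366 0.439
  outer loop
   vertex 0.6 1.3 1.4
   vertex 0.1 1.1 0.3
   vertex 2.1 0.7 3.7
  endloop
 endfacet
 facet normal -0.840 -0.247 0.483
  outer loop
   vertex 0.6 1.3 1.4
   vertex 2.1 0.7 3.7
   vertex 1.3 4.6 4.3
  endloop
 endfacet
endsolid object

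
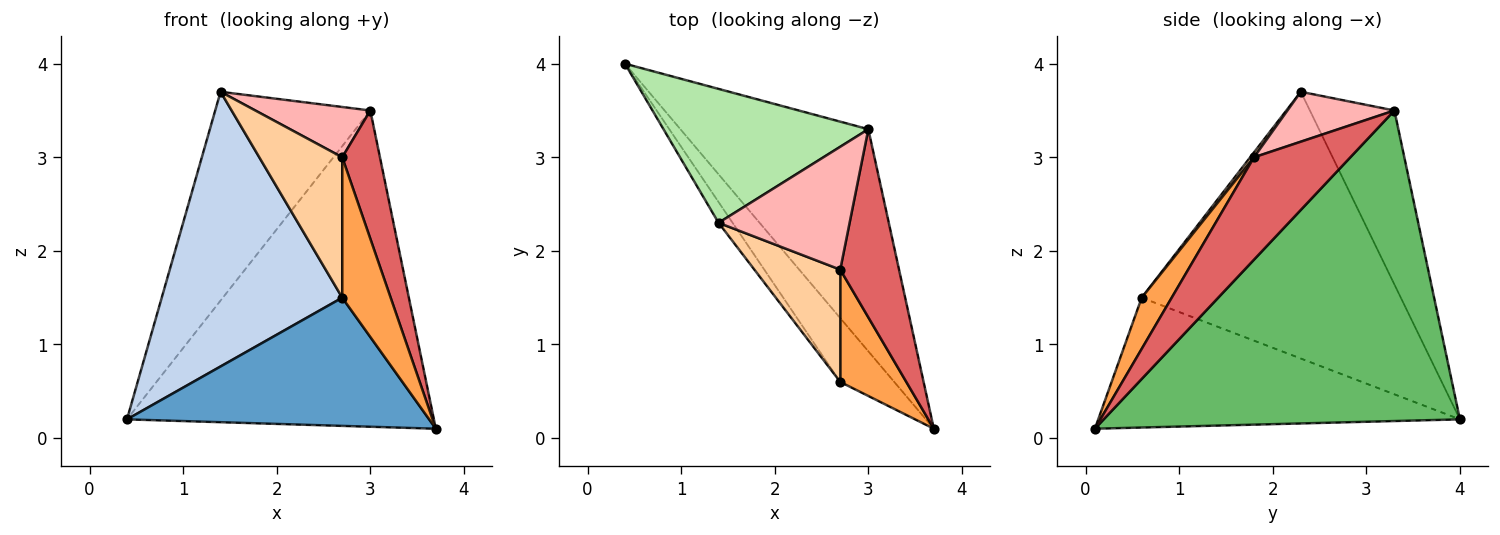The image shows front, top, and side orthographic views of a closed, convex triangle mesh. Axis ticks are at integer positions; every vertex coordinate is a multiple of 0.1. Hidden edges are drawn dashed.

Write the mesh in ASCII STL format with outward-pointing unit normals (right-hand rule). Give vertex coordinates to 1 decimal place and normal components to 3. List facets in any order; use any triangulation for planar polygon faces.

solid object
 facet normal -0.731 -0.611 -0.304
  outer loop
   vertex 2.7 0.6 1.5
   vertex 0.4 4.0 0.2
   vertex 3.7 0.1 0.1
  endloop
 endfacet
 facet normal -0.820 -0.571 -0.043
  outer loop
   vertex 2.7 0.6 1.5
   vertex 1.4 2.3 3.7
   vertex 0.4 4.0 0.2
  endloop
 endfacet
 facet normal 0.436 -0.703 0.562
  outer loop
   vertex 2.7 0.6 1.5
   vertex 3.7 0.1 0.1
   vertex 2.7 1.8 3.0
  endloop
 endfacet
 facet normal 0.036 -0.780 0.624
  outer loop
   vertex 2.7 0.6 1.5
   vertex 2.7 1.8 3.0
   vertex 1.4 2.3 3.7
  endloop
 endfacet
 facet normal 0.689 0.593 -0.417
  outer loop
   vertex 3.0 3.3 3.5
   vertex 3.7 0.1 0.1
   vertex 0.4 4.0 0.2
  endloop
 endfacet
 facet normal -0.417 0.765 0.491
  outer loop
   vertex 3.0 3.3 3.5
   vertex 0.4 4.0 0.2
   vertex 1.4 2.3 3.7
  endloop
 endfacet
 facet normal 0.821 -0.321 0.472
  outer loop
   vertex 3.0 3.3 3.5
   vertex 2.7 1.8 3.0
   vertex 3.7 0.1 0.1
  endloop
 endfacet
 facet normal 0.332 -0.357 0.873
  outer loop
   vertex 3.0 3.3 3.5
   vertex 1.4 2.3 3.7
   vertex 2.7 1.8 3.0
  endloop
 endfacet
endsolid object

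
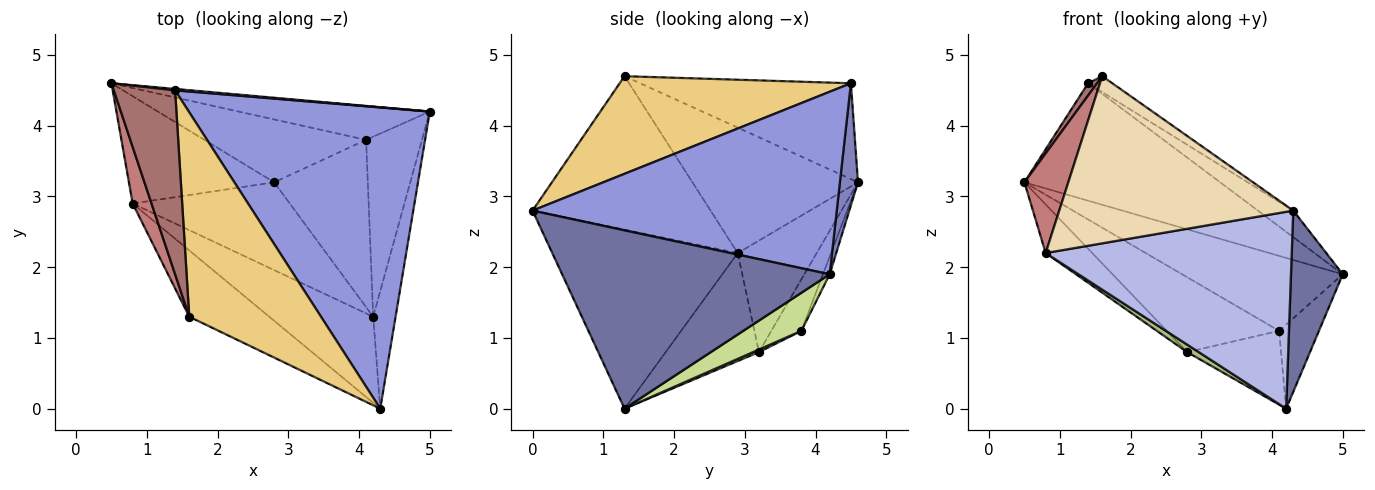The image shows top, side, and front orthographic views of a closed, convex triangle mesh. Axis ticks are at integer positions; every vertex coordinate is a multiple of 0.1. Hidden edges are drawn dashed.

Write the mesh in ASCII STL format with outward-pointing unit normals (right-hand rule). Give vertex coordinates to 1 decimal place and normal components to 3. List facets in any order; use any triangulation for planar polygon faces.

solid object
 facet normal 0.974 -0.189 -0.122
  outer loop
   vertex 4.2 1.3 0.0
   vertex 5.0 4.2 1.9
   vertex 4.3 0.0 2.8
  endloop
 endfacet
 facet normal 0.092 0.996 0.012
  outer loop
   vertex 1.4 4.5 4.6
   vertex 5.0 4.2 1.9
   vertex 0.5 4.6 3.2
  endloop
 endfacet
 facet normal 0.602 0.070 0.795
  outer loop
   vertex 1.4 4.5 4.6
   vertex 4.3 0.0 2.8
   vertex 5.0 4.2 1.9
  endloop
 endfacet
 facet normal -0.568 -0.754 -0.330
  outer loop
   vertex 0.8 2.9 2.2
   vertex 4.2 1.3 0.0
   vertex 4.3 0.0 2.8
  endloop
 endfacet
 facet normal -0.573 0.338 -0.746
  outer loop
   vertex 0.8 2.9 2.2
   vertex 0.5 4.6 3.2
   vertex 2.8 3.2 0.8
  endloop
 endfacet
 facet normal -0.565 -0.070 -0.822
  outer loop
   vertex 0.8 2.9 2.2
   vertex 2.8 3.2 0.8
   vertex 4.2 1.3 0.0
  endloop
 endfacet
 facet normal 0.525 0.360 -0.771
  outer loop
   vertex 4.1 3.8 1.1
   vertex 5.0 4.2 1.9
   vertex 4.2 1.3 0.0
  endloop
 endfacet
 facet normal 0.025 0.403 -0.915
  outer loop
   vertex 4.1 3.8 1.1
   vertex 4.2 1.3 0.0
   vertex 2.8 3.2 0.8
  endloop
 endfacet
 facet normal -0.038 0.910 -0.412
  outer loop
   vertex 4.1 3.8 1.1
   vertex 0.5 4.6 3.2
   vertex 5.0 4.2 1.9
  endloop
 endfacet
 facet normal -0.201 0.750 -0.630
  outer loop
   vertex 4.1 3.8 1.1
   vertex 2.8 3.2 0.8
   vertex 0.5 4.6 3.2
  endloop
 endfacet
 facet normal 0.594 0.062 0.802
  outer loop
   vertex 1.6 1.3 4.7
   vertex 4.3 0.0 2.8
   vertex 1.4 4.5 4.6
  endloop
 endfacet
 facet normal -0.577 -0.759 -0.301
  outer loop
   vertex 1.6 1.3 4.7
   vertex 0.8 2.9 2.2
   vertex 4.3 0.0 2.8
  endloop
 endfacet
 facet normal -0.842 -0.036 0.539
  outer loop
   vertex 1.6 1.3 4.7
   vertex 1.4 4.5 4.6
   vertex 0.5 4.6 3.2
  endloop
 endfacet
 facet normal -0.957 -0.253 0.144
  outer loop
   vertex 1.6 1.3 4.7
   vertex 0.5 4.6 3.2
   vertex 0.8 2.9 2.2
  endloop
 endfacet
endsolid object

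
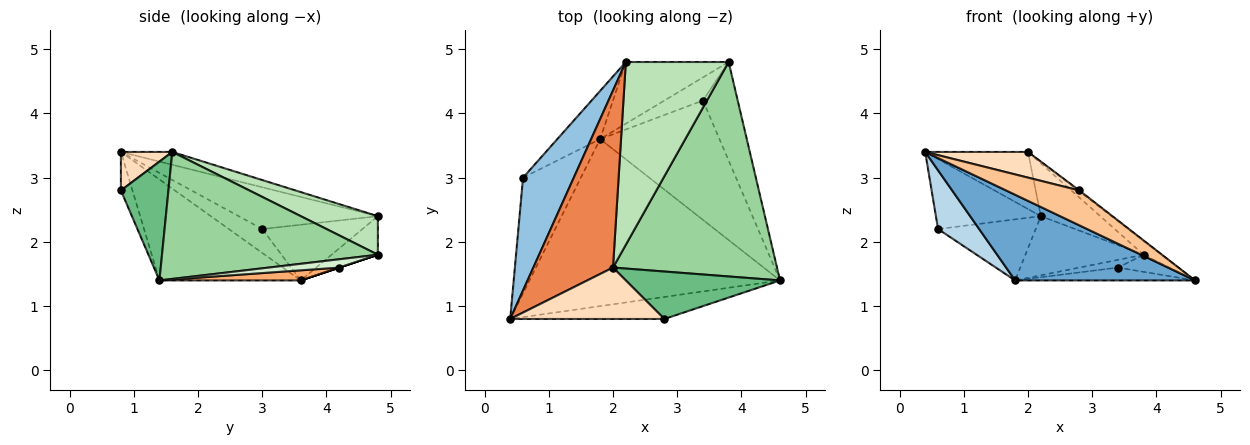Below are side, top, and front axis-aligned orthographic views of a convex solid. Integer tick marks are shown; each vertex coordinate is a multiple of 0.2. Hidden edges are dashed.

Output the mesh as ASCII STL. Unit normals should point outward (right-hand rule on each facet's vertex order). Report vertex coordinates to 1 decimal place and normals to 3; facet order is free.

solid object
 facet normal -0.337 -0.430 -0.838
  outer loop
   vertex 1.8 3.6 1.4
   vertex 4.6 1.4 1.4
   vertex 0.4 0.8 3.4
  endloop
 endfacet
 facet normal -0.573 0.432 0.696
  outer loop
   vertex 0.6 3.0 2.2
   vertex 0.4 0.8 3.4
   vertex 2.2 4.8 2.4
  endloop
 endfacet
 facet normal -0.345 -0.425 -0.837
  outer loop
   vertex 0.6 3.0 2.2
   vertex 1.8 3.6 1.4
   vertex 0.4 0.8 3.4
  endloop
 endfacet
 facet normal -0.627 0.611 -0.483
  outer loop
   vertex 0.6 3.0 2.2
   vertex 2.2 4.8 2.4
   vertex 1.8 3.6 1.4
  endloop
 endfacet
 facet normal -0.152 0.303 0.941
  outer loop
   vertex 2.0 1.6 3.4
   vertex 2.2 4.8 2.4
   vertex 0.4 0.8 3.4
  endloop
 endfacet
 facet normal 0.084 0.107 -0.991
  outer loop
   vertex 3.4 4.2 1.6
   vertex 4.6 1.4 1.4
   vertex 1.8 3.6 1.4
  endloop
 endfacet
 facet normal -0.132 -0.838 -0.529
  outer loop
   vertex 2.8 0.8 2.8
   vertex 0.4 0.8 3.4
   vertex 4.6 1.4 1.4
  endloop
 endfacet
 facet normal 0.218 -0.436 0.873
  outer loop
   vertex 2.8 0.8 2.8
   vertex 2.0 1.6 3.4
   vertex 0.4 0.8 3.4
  endloop
 endfacet
 facet normal 0.610 0.016 0.792
  outer loop
   vertex 2.8 0.8 2.8
   vertex 4.6 1.4 1.4
   vertex 2.0 1.6 3.4
  endloop
 endfacet
 facet normal 0.611 0.051 0.790
  outer loop
   vertex 3.8 4.8 1.8
   vertex 2.0 1.6 3.4
   vertex 4.6 1.4 1.4
  endloop
 endfacet
 facet normal 0.339 0.261 0.904
  outer loop
   vertex 3.8 4.8 1.8
   vertex 2.2 4.8 2.4
   vertex 2.0 1.6 3.4
  endloop
 endfacet
 facet normal 0.229 0.167 -0.959
  outer loop
   vertex 3.8 4.8 1.8
   vertex 4.6 1.4 1.4
   vertex 3.4 4.2 1.6
  endloop
 endfacet
 facet normal -0.261 0.668 -0.697
  outer loop
   vertex 3.8 4.8 1.8
   vertex 1.8 3.6 1.4
   vertex 2.2 4.8 2.4
  endloop
 endfacet
 facet normal 0.000 0.316 -0.949
  outer loop
   vertex 3.8 4.8 1.8
   vertex 3.4 4.2 1.6
   vertex 1.8 3.6 1.4
  endloop
 endfacet
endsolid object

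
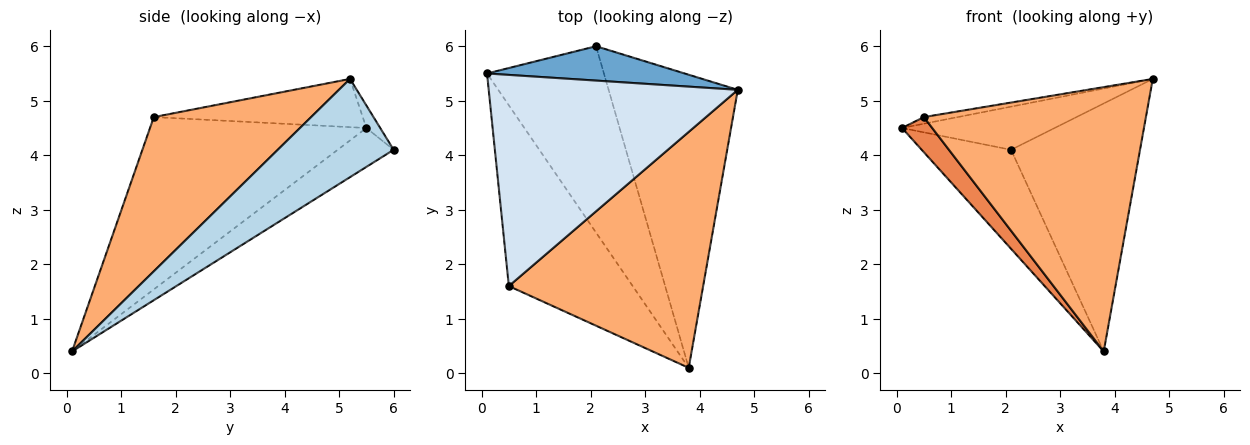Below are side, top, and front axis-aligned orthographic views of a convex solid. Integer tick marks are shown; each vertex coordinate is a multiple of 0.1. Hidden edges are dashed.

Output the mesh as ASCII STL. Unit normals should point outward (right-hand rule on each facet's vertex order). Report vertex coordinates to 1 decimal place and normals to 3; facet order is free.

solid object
 facet normal -0.071 0.780 0.622
  outer loop
   vertex 2.1 6.0 4.1
   vertex 0.1 5.5 4.5
   vertex 4.7 5.2 5.4
  endloop
 endfacet
 facet normal -0.282 0.450 -0.847
  outer loop
   vertex 2.1 6.0 4.1
   vertex 3.8 0.1 0.4
   vertex 0.1 5.5 4.5
  endloop
 endfacet
 facet normal 0.502 0.559 -0.660
  outer loop
   vertex 2.1 6.0 4.1
   vertex 4.7 5.2 5.4
   vertex 3.8 0.1 0.4
  endloop
 endfacet
 facet normal -0.190 0.031 0.981
  outer loop
   vertex 0.5 1.6 4.7
   vertex 4.7 5.2 5.4
   vertex 0.1 5.5 4.5
  endloop
 endfacet
 facet normal -0.807 -0.112 -0.580
  outer loop
   vertex 0.5 1.6 4.7
   vertex 0.1 5.5 4.5
   vertex 3.8 0.1 0.4
  endloop
 endfacet
 facet normal 0.467 -0.660 0.589
  outer loop
   vertex 0.5 1.6 4.7
   vertex 3.8 0.1 0.4
   vertex 4.7 5.2 5.4
  endloop
 endfacet
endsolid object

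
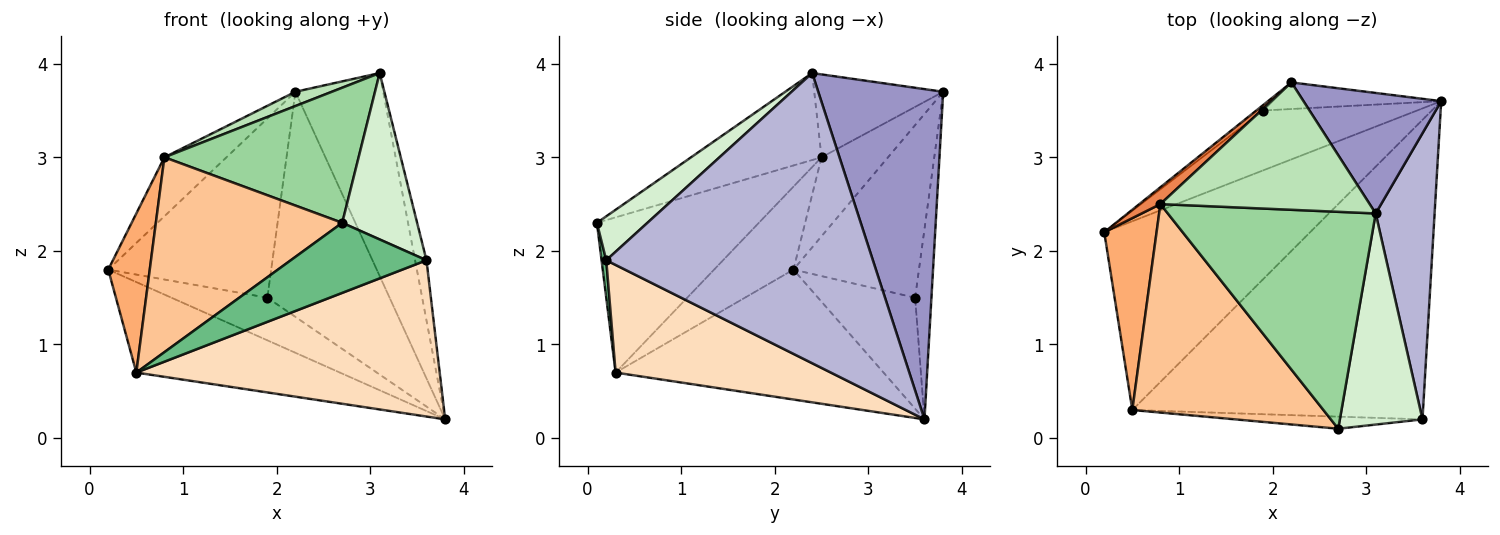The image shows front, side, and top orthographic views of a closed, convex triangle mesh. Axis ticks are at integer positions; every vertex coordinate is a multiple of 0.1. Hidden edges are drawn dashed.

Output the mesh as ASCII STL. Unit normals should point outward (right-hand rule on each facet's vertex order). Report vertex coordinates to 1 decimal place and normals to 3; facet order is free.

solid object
 facet normal -0.494 0.376 -0.784
  outer loop
   vertex 0.5 0.3 0.7
   vertex 0.2 2.2 1.8
   vertex 3.8 3.6 0.2
  endloop
 endfacet
 facet normal -0.507 0.501 -0.702
  outer loop
   vertex 1.9 3.5 1.5
   vertex 3.8 3.6 0.2
   vertex 0.2 2.2 1.8
  endloop
 endfacet
 facet normal -0.610 0.792 -0.025
  outer loop
   vertex 1.9 3.5 1.5
   vertex 0.2 2.2 1.8
   vertex 2.2 3.8 3.7
  endloop
 endfacet
 facet normal -0.131 0.984 -0.116
  outer loop
   vertex 1.9 3.5 1.5
   vertex 2.2 3.8 3.7
   vertex 3.8 3.6 0.2
  endloop
 endfacet
 facet normal -0.718 0.670 0.191
  outer loop
   vertex 0.8 2.5 3.0
   vertex 2.2 3.8 3.7
   vertex 0.2 2.2 1.8
  endloop
 endfacet
 facet normal -0.773 -0.405 0.488
  outer loop
   vertex 0.8 2.5 3.0
   vertex 0.2 2.2 1.8
   vertex 0.5 0.3 0.7
  endloop
 endfacet
 facet normal -0.510 -0.587 0.628
  outer loop
   vertex 0.8 2.5 3.0
   vertex 0.5 0.3 0.7
   vertex 2.7 0.1 2.3
  endloop
 endfacet
 facet normal 0.312 -0.440 -0.842
  outer loop
   vertex 3.6 0.2 1.9
   vertex 0.5 0.3 0.7
   vertex 3.8 3.6 0.2
  endloop
 endfacet
 facet normal 0.034 -0.985 -0.170
  outer loop
   vertex 3.6 0.2 1.9
   vertex 2.7 0.1 2.3
   vertex 0.5 0.3 0.7
  endloop
 endfacet
 facet normal -0.335 -0.498 0.800
  outer loop
   vertex 3.1 2.4 3.9
   vertex 0.8 2.5 3.0
   vertex 2.7 0.1 2.3
  endloop
 endfacet
 facet normal -0.366 -0.103 0.925
  outer loop
   vertex 3.1 2.4 3.9
   vertex 2.2 3.8 3.7
   vertex 0.8 2.5 3.0
  endloop
 endfacet
 facet normal 0.386 -0.571 0.725
  outer loop
   vertex 3.1 2.4 3.9
   vertex 2.7 0.1 2.3
   vertex 3.6 0.2 1.9
  endloop
 endfacet
 facet normal 0.774 0.544 0.323
  outer loop
   vertex 3.1 2.4 3.9
   vertex 3.8 3.6 0.2
   vertex 2.2 3.8 3.7
  endloop
 endfacet
 facet normal 0.979 0.042 0.199
  outer loop
   vertex 3.1 2.4 3.9
   vertex 3.6 0.2 1.9
   vertex 3.8 3.6 0.2
  endloop
 endfacet
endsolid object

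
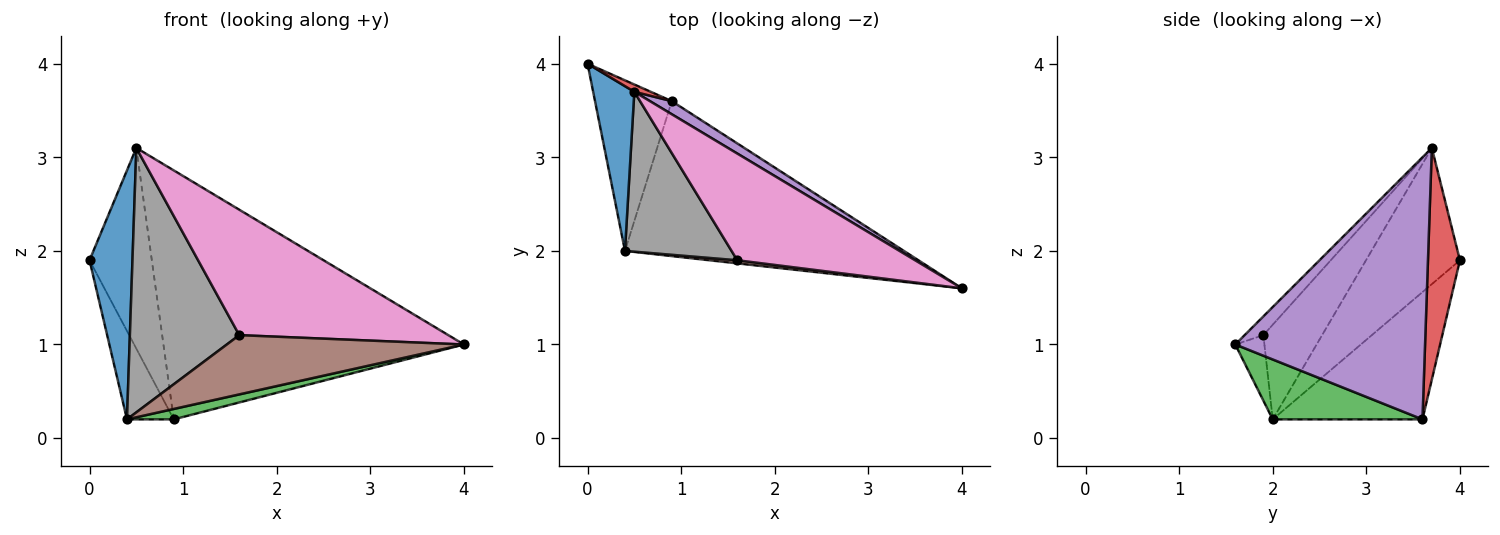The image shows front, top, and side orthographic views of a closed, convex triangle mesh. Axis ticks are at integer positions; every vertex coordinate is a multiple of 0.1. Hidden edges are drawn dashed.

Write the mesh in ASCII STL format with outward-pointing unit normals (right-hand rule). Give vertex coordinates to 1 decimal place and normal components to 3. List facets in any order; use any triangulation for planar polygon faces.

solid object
 facet normal -0.877 -0.401 0.265
  outer loop
   vertex 0.5 3.7 3.1
   vertex 0.0 4.0 1.9
   vertex 0.4 2.0 0.2
  endloop
 endfacet
 facet normal -0.827 0.259 -0.499
  outer loop
   vertex 0.9 3.6 0.2
   vertex 0.4 2.0 0.2
   vertex 0.0 4.0 1.9
  endloop
 endfacet
 facet normal 0.210 -0.065 -0.976
  outer loop
   vertex 0.9 3.6 0.2
   vertex 4.0 1.6 1.0
   vertex 0.4 2.0 0.2
  endloop
 endfacet
 facet normal 0.456 0.889 0.032
  outer loop
   vertex 0.9 3.6 0.2
   vertex 0.0 4.0 1.9
   vertex 0.5 3.7 3.1
  endloop
 endfacet
 facet normal 0.533 0.845 0.044
  outer loop
   vertex 0.9 3.6 0.2
   vertex 0.5 3.7 3.1
   vertex 4.0 1.6 1.0
  endloop
 endfacet
 facet normal -0.122 -0.991 0.052
  outer loop
   vertex 1.6 1.9 1.1
   vertex 0.4 2.0 0.2
   vertex 4.0 1.6 1.0
  endloop
 endfacet
 facet normal -0.068 -0.760 0.646
  outer loop
   vertex 1.6 1.9 1.1
   vertex 4.0 1.6 1.0
   vertex 0.5 3.7 3.1
  endloop
 endfacet
 facet normal -0.417 -0.778 0.470
  outer loop
   vertex 1.6 1.9 1.1
   vertex 0.5 3.7 3.1
   vertex 0.4 2.0 0.2
  endloop
 endfacet
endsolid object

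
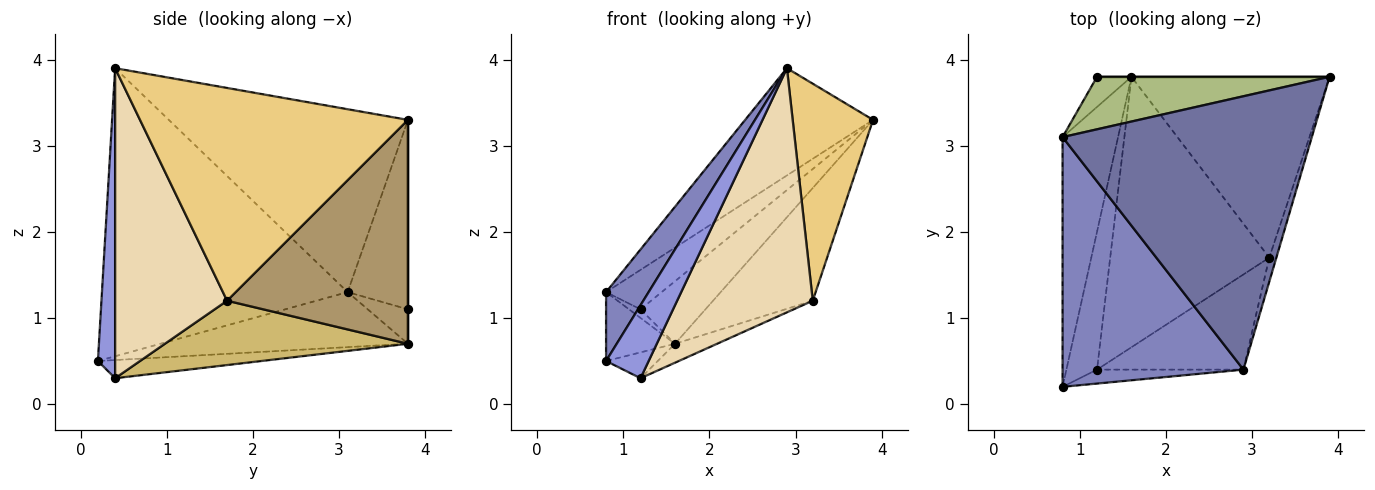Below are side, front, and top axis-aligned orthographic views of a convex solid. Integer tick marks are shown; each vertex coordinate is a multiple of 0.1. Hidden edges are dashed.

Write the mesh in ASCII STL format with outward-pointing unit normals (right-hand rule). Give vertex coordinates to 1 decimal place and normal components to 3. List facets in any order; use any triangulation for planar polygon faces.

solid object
 facet normal -0.564 0.302 0.769
  outer loop
   vertex 2.9 0.4 3.9
   vertex 3.9 3.8 3.3
   vertex 0.8 3.1 1.3
  endloop
 endfacet
 facet normal -0.838 -0.145 0.526
  outer loop
   vertex 0.8 0.2 0.5
   vertex 2.9 0.4 3.9
   vertex 0.8 3.1 1.3
  endloop
 endfacet
 facet normal 0.369 -0.913 -0.174
  outer loop
   vertex 0.8 0.2 0.5
   vertex 1.2 0.4 0.3
   vertex 2.9 0.4 3.9
  endloop
 endfacet
 facet normal -0.691 0.192 -0.697
  outer loop
   vertex 0.8 0.2 0.5
   vertex 0.8 3.1 1.3
   vertex 1.6 3.8 0.7
  endloop
 endfacet
 facet normal -0.504 0.159 -0.849
  outer loop
   vertex 0.8 0.2 0.5
   vertex 1.6 3.8 0.7
   vertex 1.2 0.4 0.3
  endloop
 endfacet
 facet normal -0.546 0.503 0.670
  outer loop
   vertex 1.2 3.8 1.1
   vertex 0.8 3.1 1.3
   vertex 3.9 3.8 3.3
  endloop
 endfacet
 facet normal -0.693 0.198 -0.693
  outer loop
   vertex 1.2 3.8 1.1
   vertex 1.6 3.8 0.7
   vertex 0.8 3.1 1.3
  endloop
 endfacet
 facet normal 0.000 1.000 0.000
  outer loop
   vertex 1.2 3.8 1.1
   vertex 3.9 3.8 3.3
   vertex 1.6 3.8 0.7
  endloop
 endfacet
 facet normal 0.692 0.382 -0.612
  outer loop
   vertex 3.2 1.7 1.2
   vertex 1.6 3.8 0.7
   vertex 3.9 3.8 3.3
  endloop
 endfacet
 facet normal 0.374 0.065 -0.925
  outer loop
   vertex 3.2 1.7 1.2
   vertex 1.2 0.4 0.3
   vertex 1.6 3.8 0.7
  endloop
 endfacet
 facet normal 0.957 -0.287 -0.032
  outer loop
   vertex 3.2 1.7 1.2
   vertex 3.9 3.8 3.3
   vertex 2.9 0.4 3.9
  endloop
 endfacet
 facet normal 0.610 -0.739 -0.288
  outer loop
   vertex 3.2 1.7 1.2
   vertex 2.9 0.4 3.9
   vertex 1.2 0.4 0.3
  endloop
 endfacet
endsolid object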